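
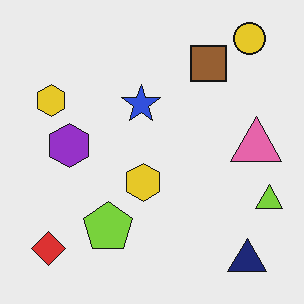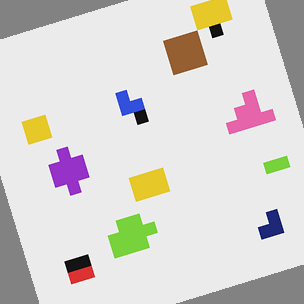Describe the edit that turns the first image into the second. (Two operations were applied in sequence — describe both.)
Coarsely pixelated, then rotated counter-clockwise by a clearly visible amount.

Shapes are reduced to large square blocks; fine edges and outlines are lost — a downscale-then-upscale (mosaic) effect. Every shape is tilted by the same angle and the image corners show triangular fill wedges — a whole-image rotation by a non-right angle.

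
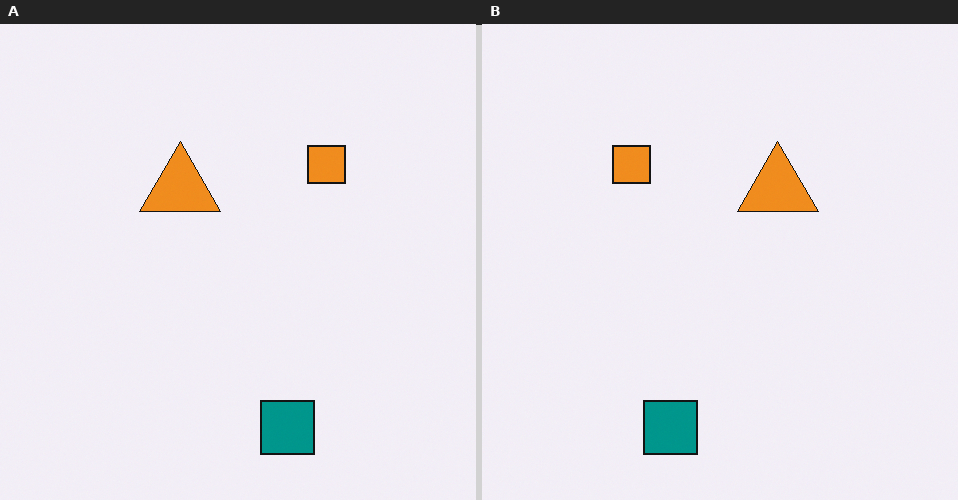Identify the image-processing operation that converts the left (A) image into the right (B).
It was flipped horizontally (left ↔ right).

The orange square is in the top-right of the left (A) image and the top-left of the right (B) — shapes on opposite sides of the vertical midline have swapped in a mirror flip.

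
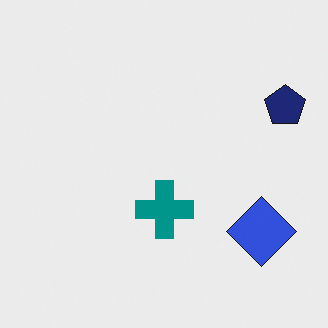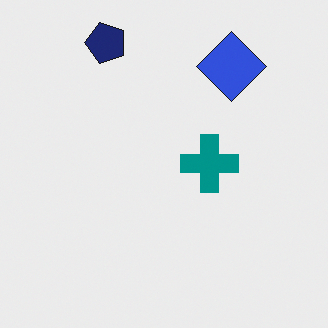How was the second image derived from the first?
It was rotated 90° counter-clockwise.

The navy pentagon sits in the top-right of the first image and the top-left of the second — consistent with a whole-image 90° counter-clockwise rotation.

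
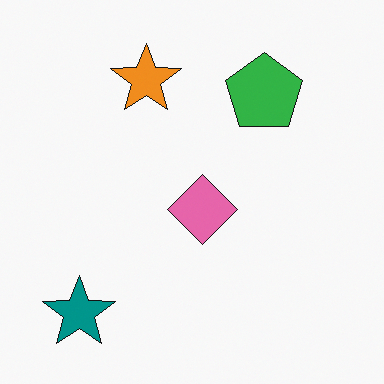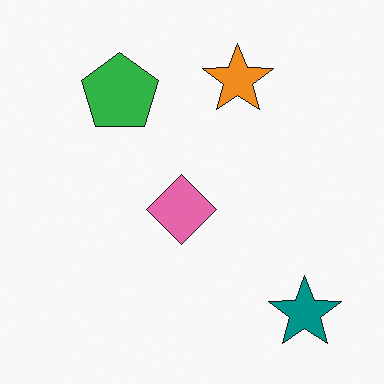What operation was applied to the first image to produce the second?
The second image is the first flipped horizontally (left ↔ right).

The teal star is in the bottom-left of the first image and the bottom-right of the second — shapes on opposite sides of the vertical midline have swapped in a mirror flip.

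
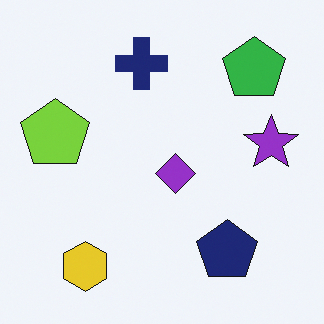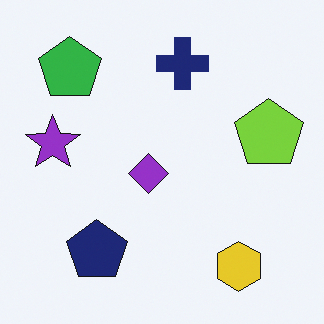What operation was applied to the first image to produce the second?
The second image is the first flipped horizontally (left ↔ right).

The purple star is in the right of the first image and the left of the second — shapes on opposite sides of the vertical midline have swapped in a mirror flip.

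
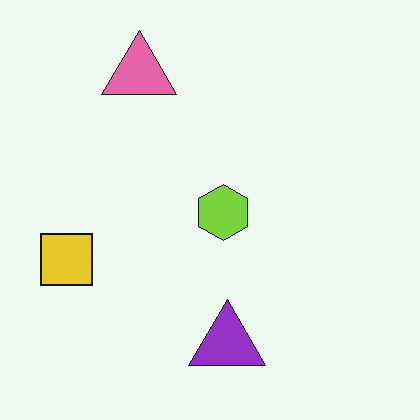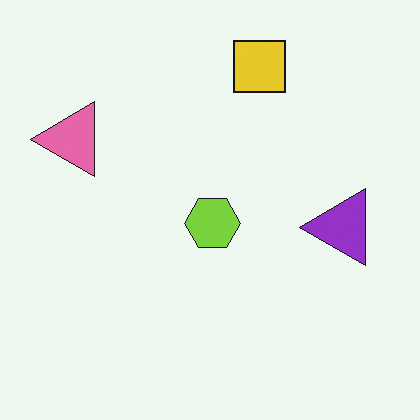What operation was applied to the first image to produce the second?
The second image is the first transposed (reflected across the top-left ↔ bottom-right diagonal).

Shapes have swapped their row and column positions — what was in the top-right is now in the bottom-left — a diagonal reflection.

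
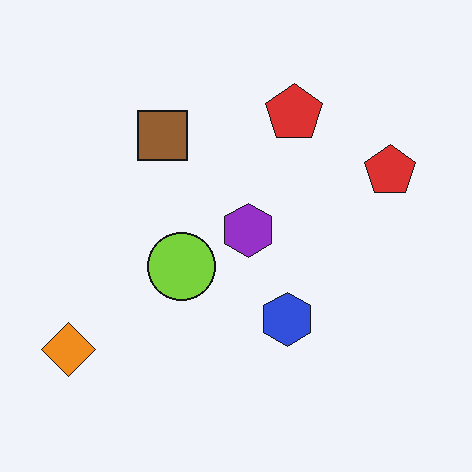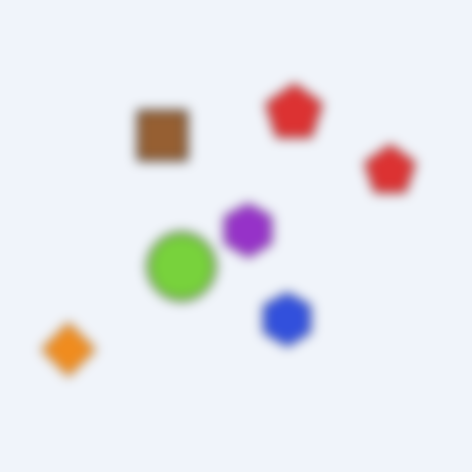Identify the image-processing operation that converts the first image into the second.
The second image is the first heavily blurred.

Shape edges and outlines are uniformly softened across the whole image.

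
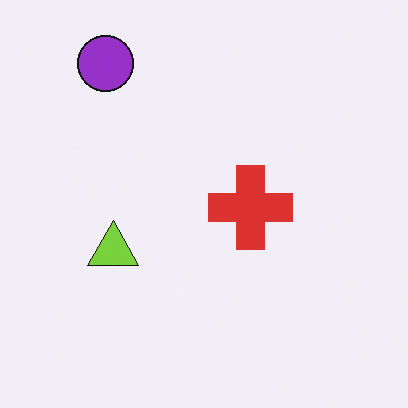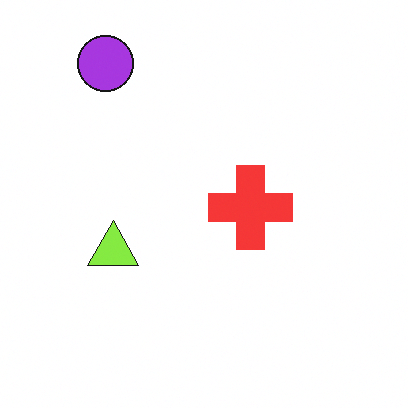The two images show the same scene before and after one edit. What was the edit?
It was brightened a little.

Every pixel — background and shapes alike — is uniformly brightened.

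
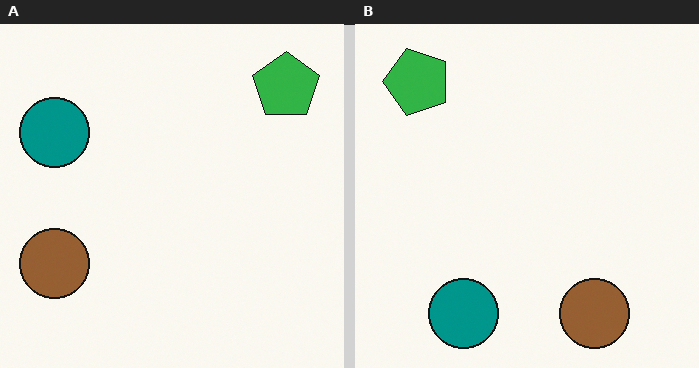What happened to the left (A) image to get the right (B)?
Rotated 90° counter-clockwise.

The green pentagon sits in the top-right of the left (A) image and the top-left of the right (B) — consistent with a whole-image 90° counter-clockwise rotation.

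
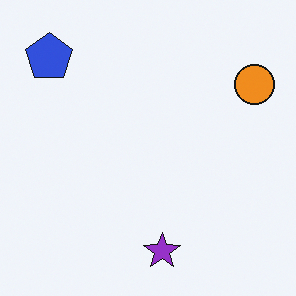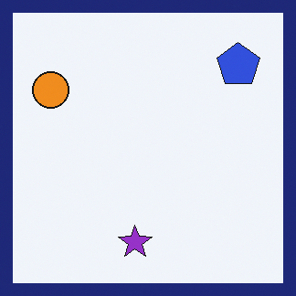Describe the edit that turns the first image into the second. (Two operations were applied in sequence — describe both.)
This is the original image flipped horizontally (left ↔ right), then framed with a navy border.

The orange circle is in the top-right of the first image and the top-left of the second — shapes on opposite sides of the vertical midline have swapped in a mirror flip. A solid navy frame runs around the edge of the second image, with the content slightly shrunk inside it.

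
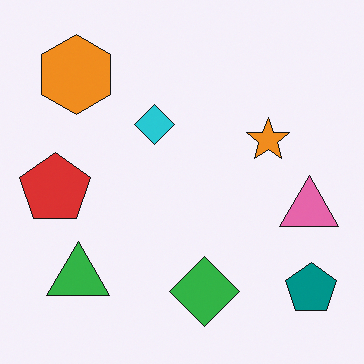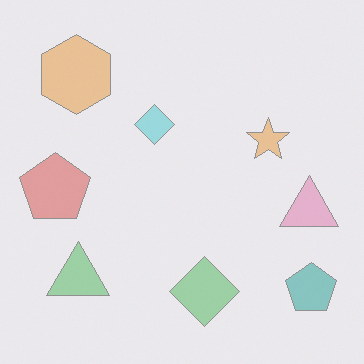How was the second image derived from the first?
The second image is the first given much lower contrast.

Tones are pushed toward mid-grey across the whole image — a global contrast change.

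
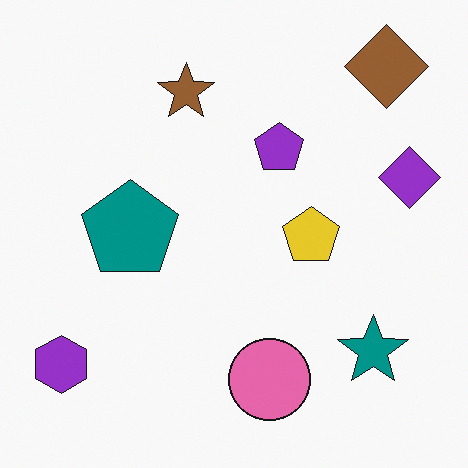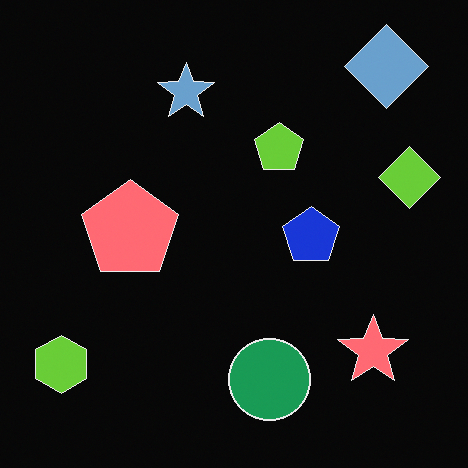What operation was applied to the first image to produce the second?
The image was color-inverted (negative).

The light background has become dark and every shape's color is its complement — a photographic negative.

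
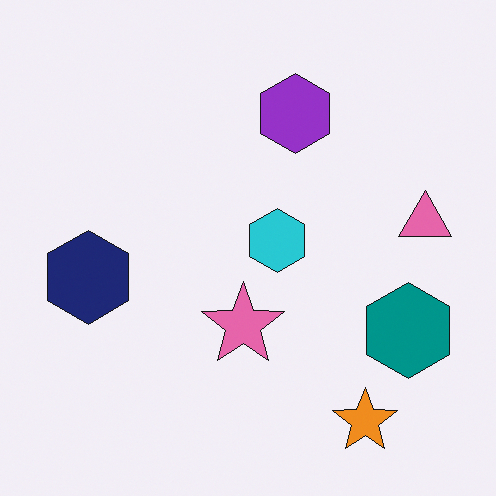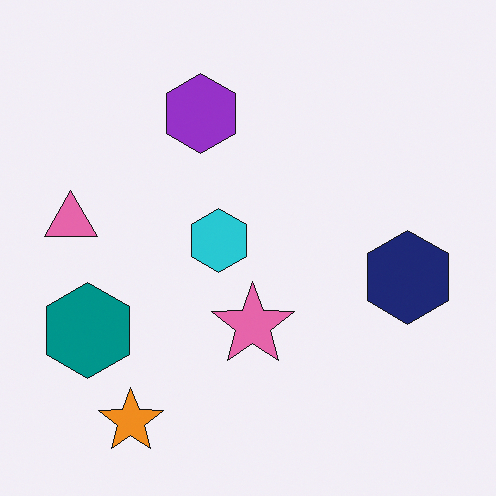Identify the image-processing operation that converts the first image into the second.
Flipped horizontally (left ↔ right).

The pink triangle is in the right of the first image and the left of the second — shapes on opposite sides of the vertical midline have swapped in a mirror flip.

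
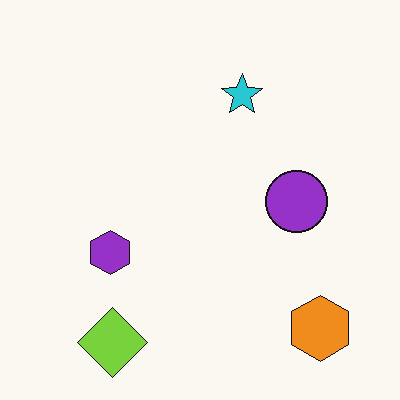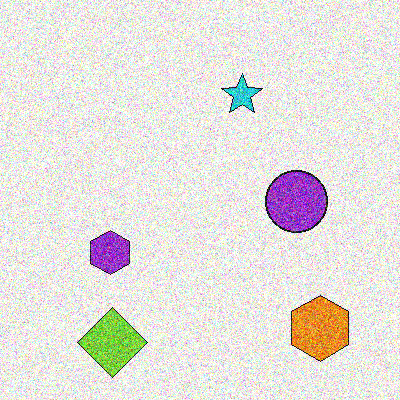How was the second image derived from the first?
The second image is the first degraded with strong gaussian noise.

Random speckle covers the whole image, including the flat background.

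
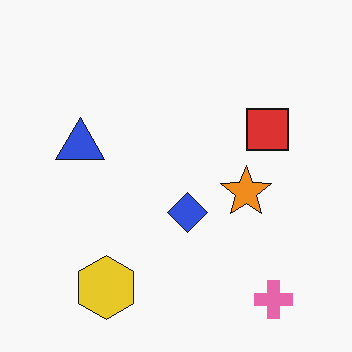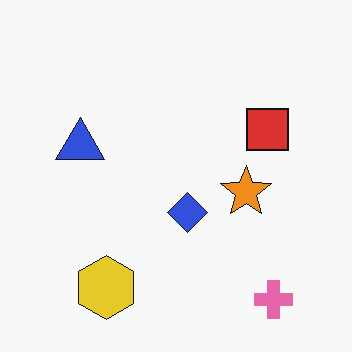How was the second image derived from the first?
The second image is the first JPEG-compressed with visible artifacts.

Blocky 8×8 compression artifacts appear around shape edges and the flat background shows ringing — characteristic JPEG degradation.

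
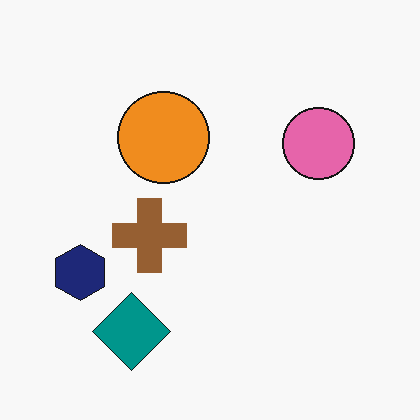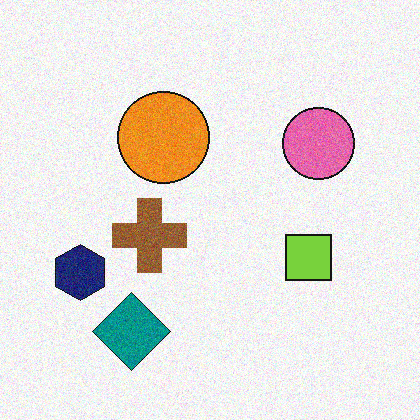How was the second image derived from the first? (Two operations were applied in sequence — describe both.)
The image was degraded with moderate additive noise, then overlaid with an additional lime square.

Random speckle covers the whole image, including the flat background. A lime square appears in the second image that is absent from the first.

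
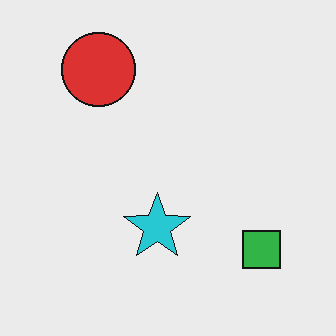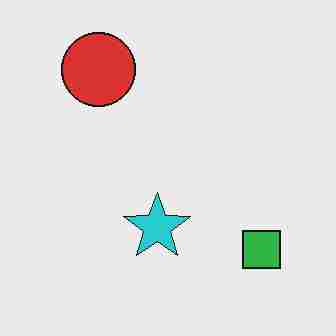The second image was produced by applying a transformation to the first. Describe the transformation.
The transformation is: heavily JPEG-compressed with obvious blocking artifacts.

Blocky 8×8 compression artifacts appear around shape edges and the flat background shows ringing — characteristic JPEG degradation.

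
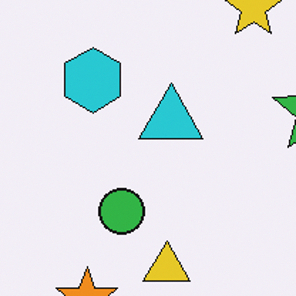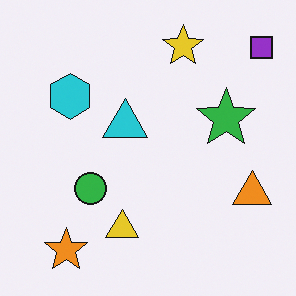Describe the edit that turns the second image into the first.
Cropped to a modestly smaller region and rescaled.

The visible shapes are larger and the field of view is narrower; shapes near the original edges may be partly or wholly outside the frame — a crop-and-rescale.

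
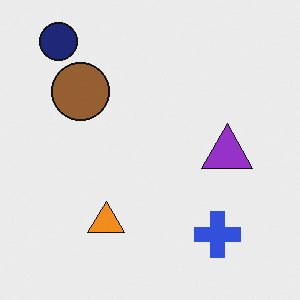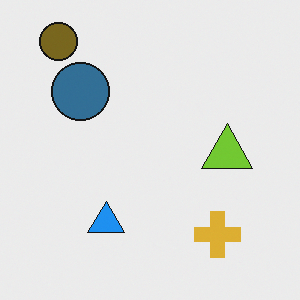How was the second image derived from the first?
The transformation is: hue-shifted by a large amount.

Every shape's color has rotated by the same amount around the hue wheel — a uniform hue shift.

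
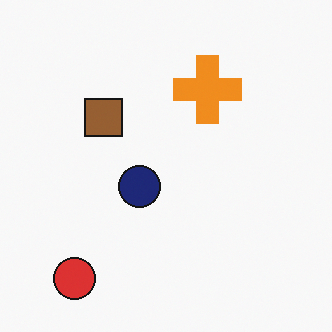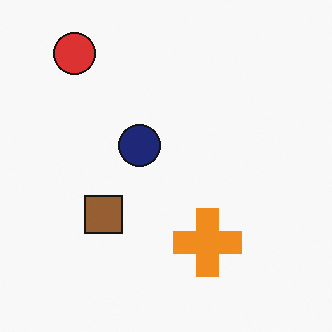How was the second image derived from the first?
It was flipped vertically (top ↔ bottom).

The red circle is in the bottom-left of the first image and the top-left of the second — shapes on opposite sides of the horizontal midline have swapped in a mirror flip.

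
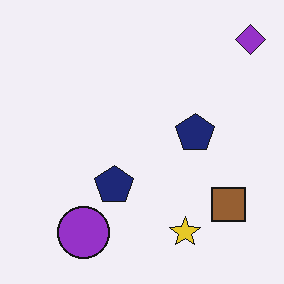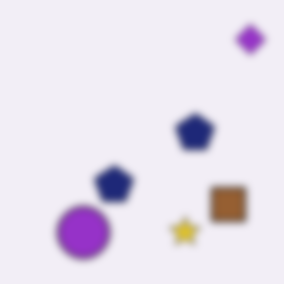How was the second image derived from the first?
It was moderately blurred.

Shape edges and outlines are uniformly softened across the whole image.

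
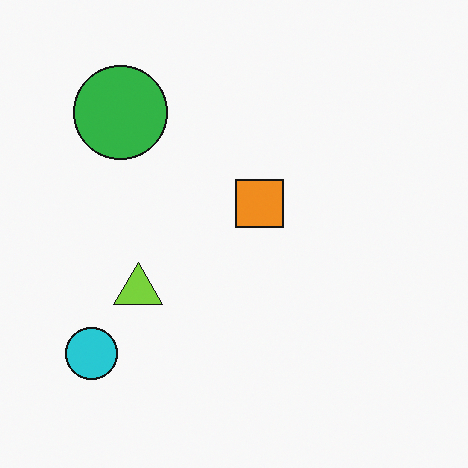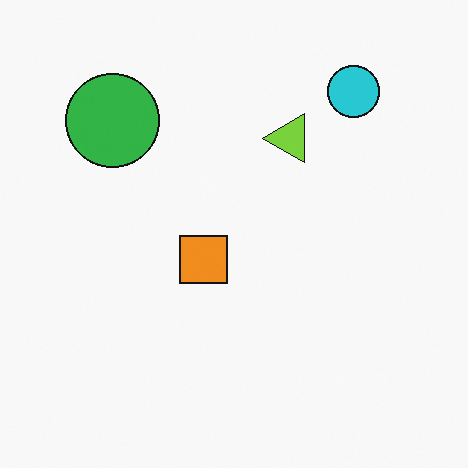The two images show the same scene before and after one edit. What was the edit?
The transformation is: transposed (reflected across the top-left ↔ bottom-right diagonal).

Shapes have swapped their row and column positions — what was in the top-right is now in the bottom-left — a diagonal reflection.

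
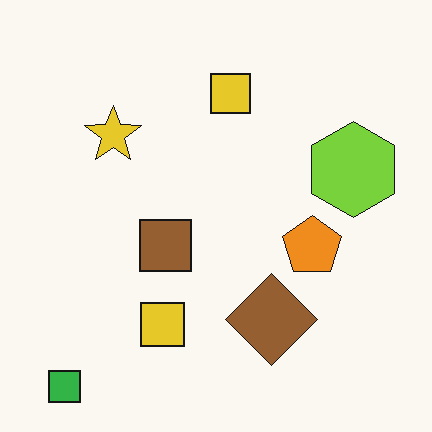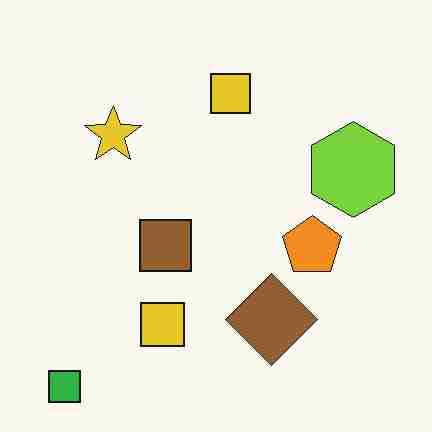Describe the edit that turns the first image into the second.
The second image is the first degraded with heavy JPEG compression.

Blocky 8×8 compression artifacts appear around shape edges and the flat background shows ringing — characteristic JPEG degradation.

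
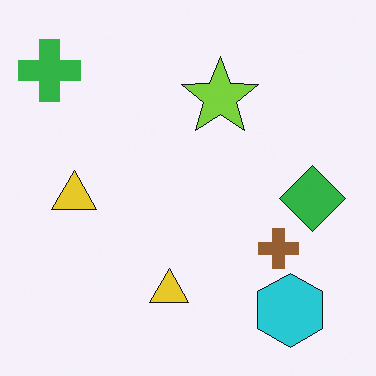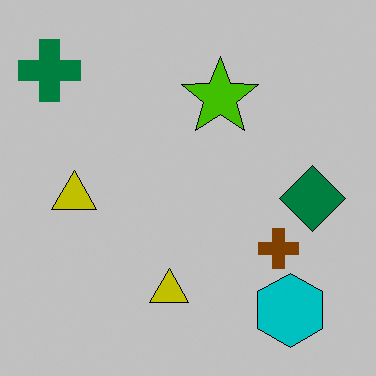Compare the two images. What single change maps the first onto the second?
It was aggressively posterized.

Each flat color has snapped to a coarser quantized level — most visibly, the near-white background has dropped to a flat grey.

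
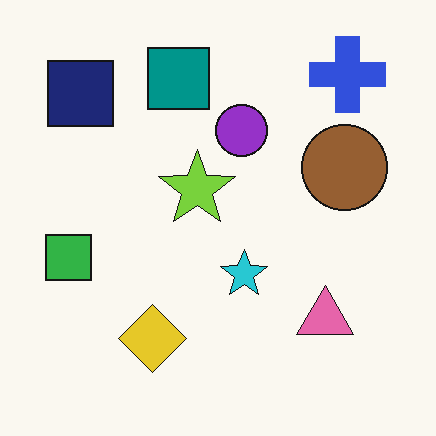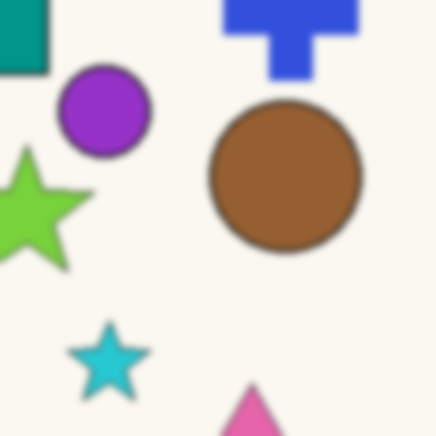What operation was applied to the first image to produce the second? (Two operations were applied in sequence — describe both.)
The second image is the first cropped to a noticeably smaller region and rescaled, then noticeably gaussian-blurred.

The visible shapes are larger and the field of view is narrower; shapes near the original edges may be partly or wholly outside the frame — a crop-and-rescale. Shape edges and outlines are uniformly softened across the whole image.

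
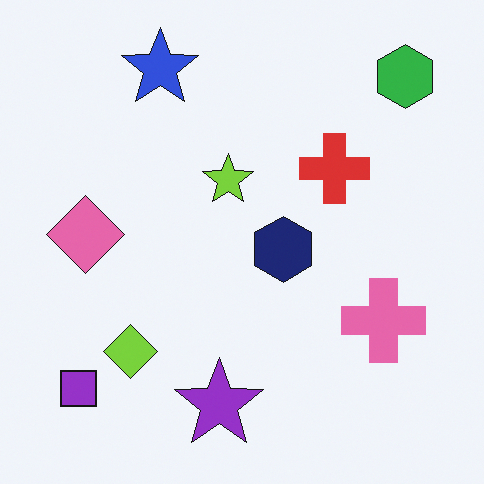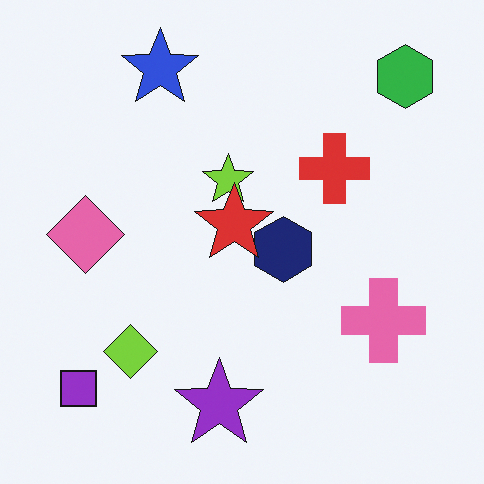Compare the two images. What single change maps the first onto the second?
Overlaid with an additional red star.

A red star appears in the second image that is absent from the first.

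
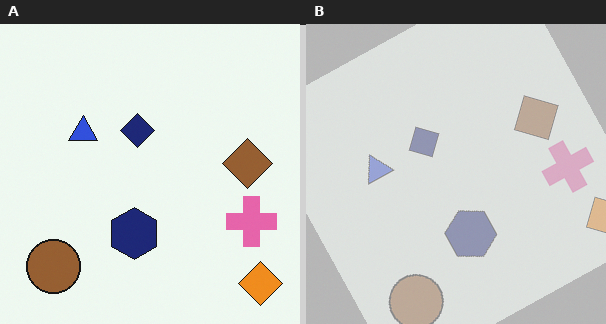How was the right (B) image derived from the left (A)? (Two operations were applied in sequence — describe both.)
The image was rotated counter-clockwise by a clearly visible amount, then washed out (contrast reduced).

Every shape is tilted by the same angle and the image corners show triangular fill wedges — a whole-image rotation by a non-right angle. Tones are pushed toward mid-grey across the whole image — a global contrast change.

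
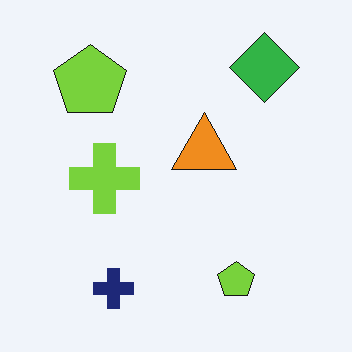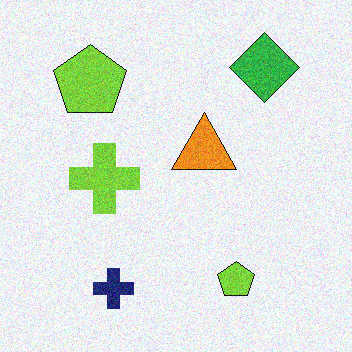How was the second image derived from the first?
Degraded with visible gaussian noise.

Random speckle covers the whole image, including the flat background.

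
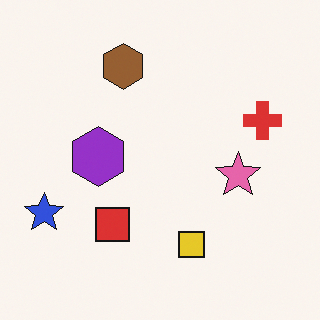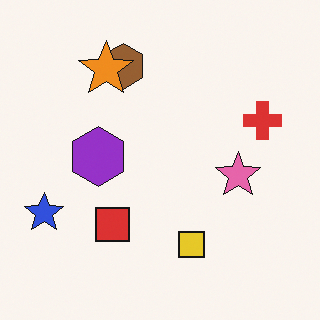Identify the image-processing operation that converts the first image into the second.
This is the original image overlaid with an additional orange star.

An orange star appears in the second image that is absent from the first.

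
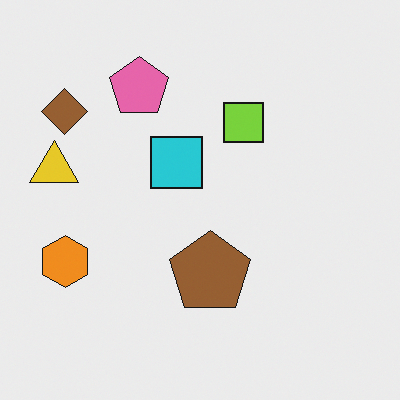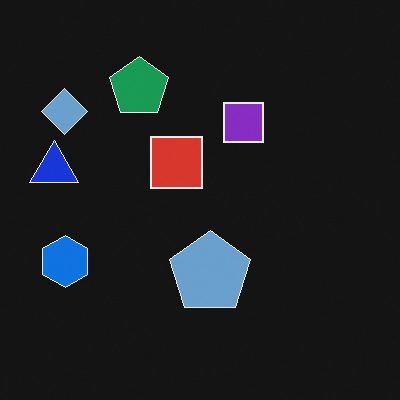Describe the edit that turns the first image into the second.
Color-inverted (negative).

The light background has become dark and every shape's color is its complement — a photographic negative.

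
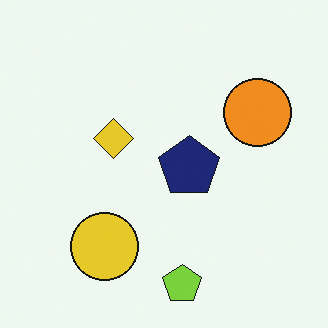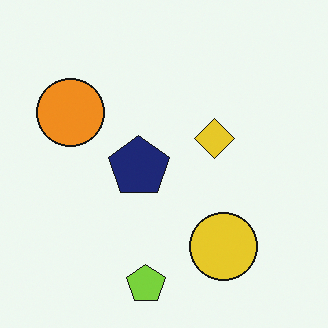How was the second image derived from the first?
The image was flipped horizontally (left ↔ right).

The orange circle is in the right of the first image and the left of the second — shapes on opposite sides of the vertical midline have swapped in a mirror flip.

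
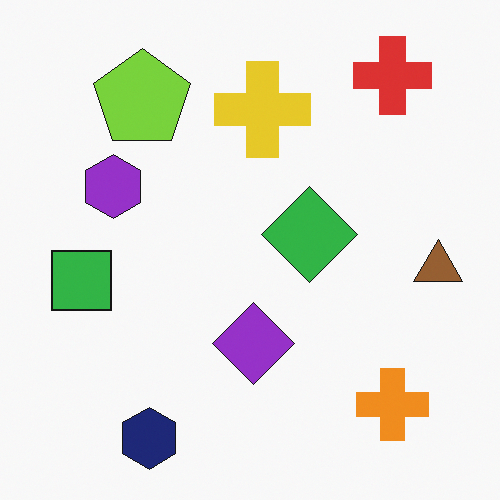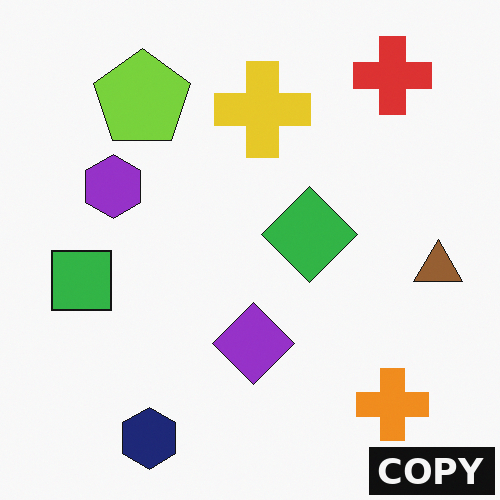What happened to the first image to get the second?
The image was watermarked with the text "COPY" in the lower-right corner.

A dark label reading "COPY" appears in the lower-right corner.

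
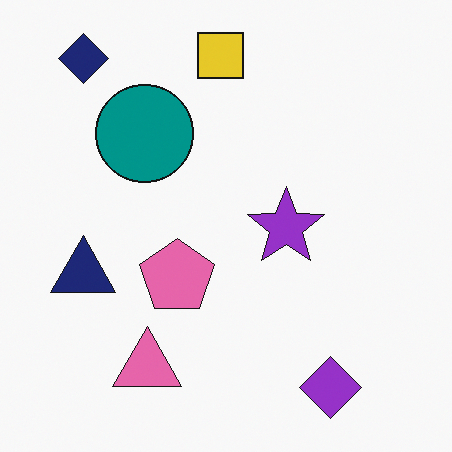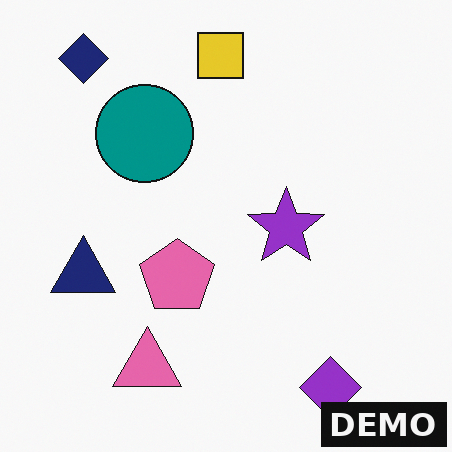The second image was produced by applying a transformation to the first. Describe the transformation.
This is the original image watermarked with the text "DEMO" in the lower-right corner.

A dark label reading "DEMO" appears in the lower-right corner.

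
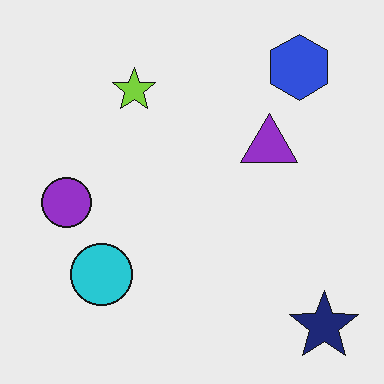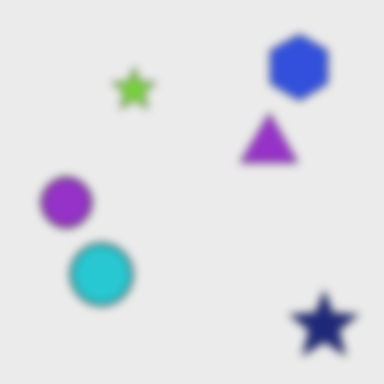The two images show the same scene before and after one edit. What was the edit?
This is the original image moderately blurred.

Shape edges and outlines are uniformly softened across the whole image.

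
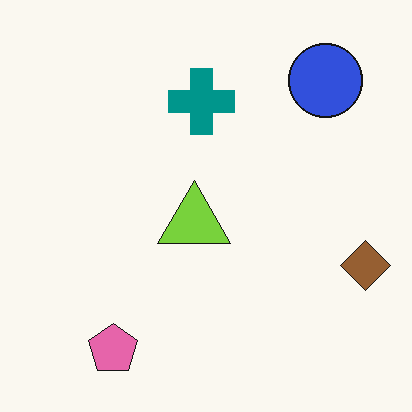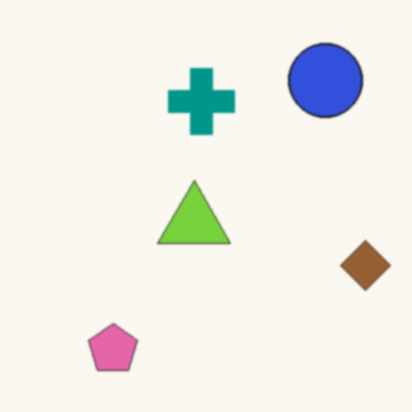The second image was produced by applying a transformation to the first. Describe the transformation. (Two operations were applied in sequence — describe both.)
Slightly softened, then given moderate JPEG compression.

Shape edges and outlines are uniformly softened across the whole image. Blocky 8×8 compression artifacts appear around shape edges and the flat background shows ringing — characteristic JPEG degradation.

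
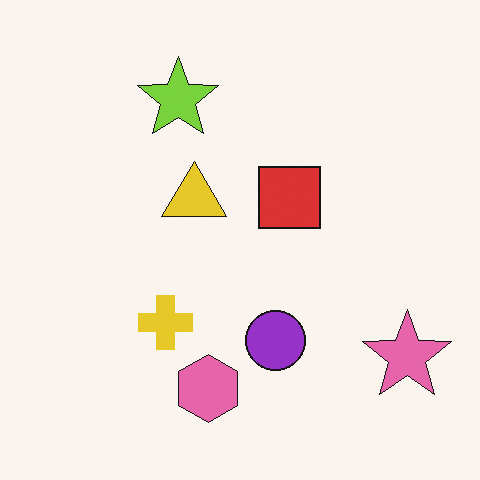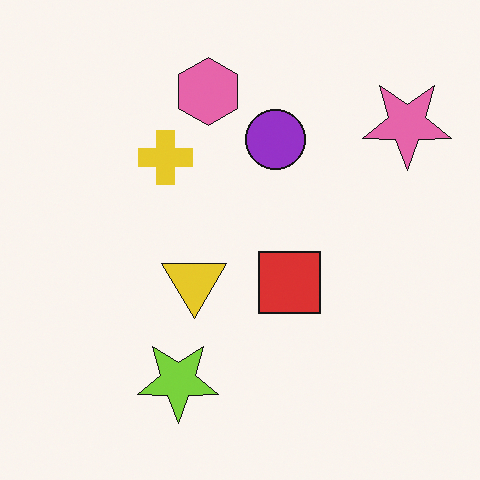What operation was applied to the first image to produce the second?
It was flipped vertically (top ↔ bottom).

The pink hexagon is in the bottom of the first image and the top of the second — shapes on opposite sides of the horizontal midline have swapped in a mirror flip.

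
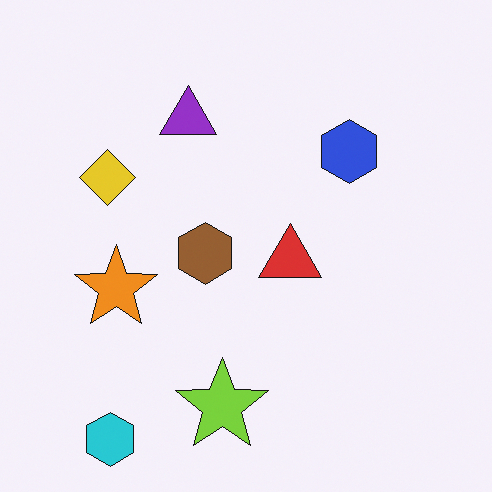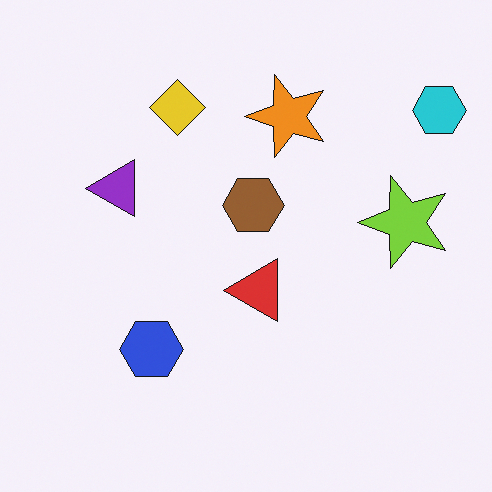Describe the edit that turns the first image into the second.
The transformation is: transposed (reflected across the top-left ↔ bottom-right diagonal).

Shapes have swapped their row and column positions — what was in the top-right is now in the bottom-left — a diagonal reflection.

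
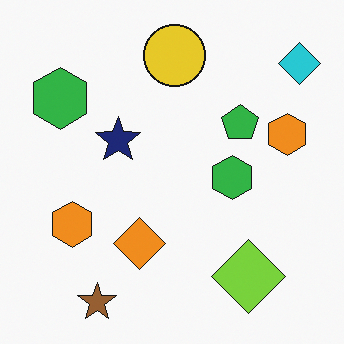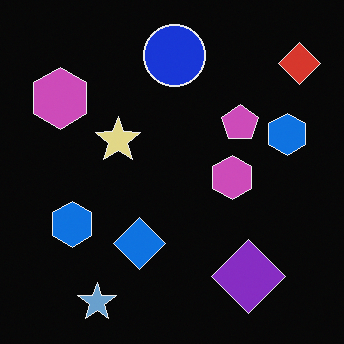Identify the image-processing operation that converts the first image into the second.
The image was color-inverted (negative).

The light background has become dark and every shape's color is its complement — a photographic negative.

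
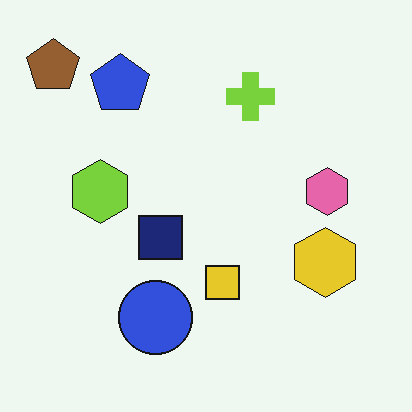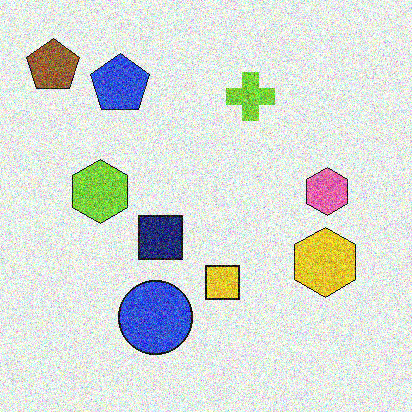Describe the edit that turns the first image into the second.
This is the original image degraded with a thick layer of grain.

Random speckle covers the whole image, including the flat background.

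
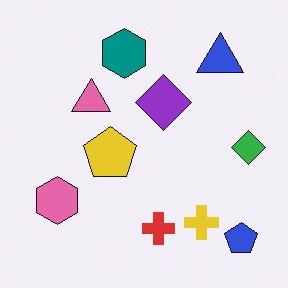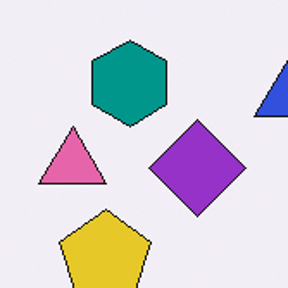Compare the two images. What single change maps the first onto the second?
Cropped to a noticeably smaller region and rescaled.

The visible shapes are larger and the field of view is narrower; shapes near the original edges may be partly or wholly outside the frame — a crop-and-rescale.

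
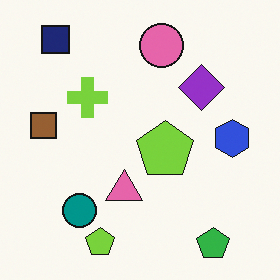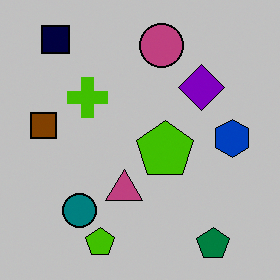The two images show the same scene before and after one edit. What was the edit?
It was aggressively posterized.

Each flat color has snapped to a coarser quantized level — most visibly, the near-white background has dropped to a flat grey.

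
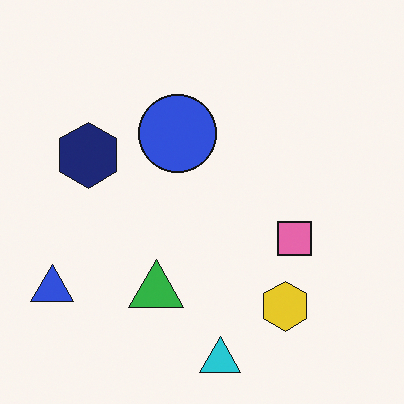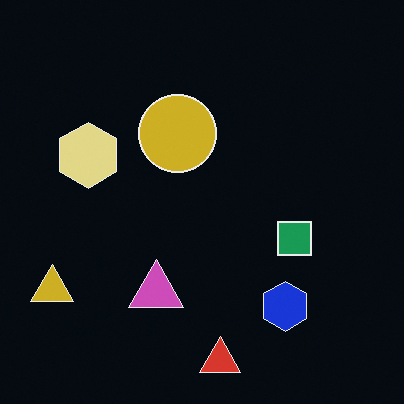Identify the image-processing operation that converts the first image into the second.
Color-inverted (negative).

The light background has become dark and every shape's color is its complement — a photographic negative.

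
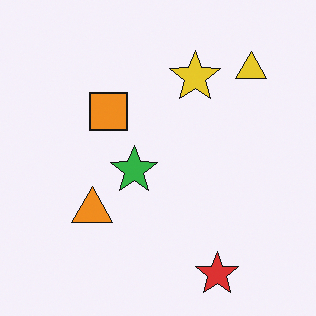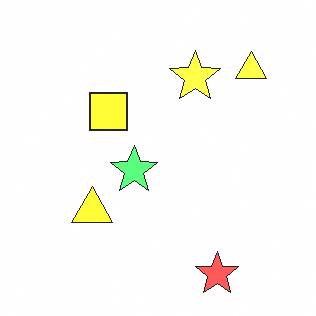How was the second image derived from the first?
The transformation is: brightened a lot.

Every pixel — background and shapes alike — is uniformly brightened.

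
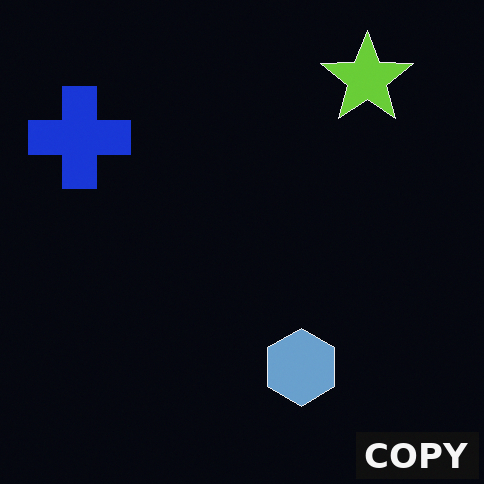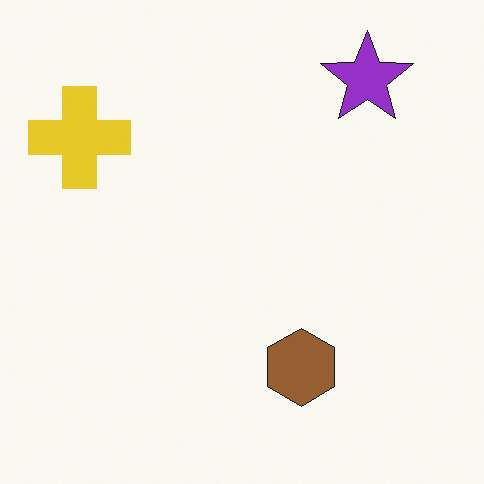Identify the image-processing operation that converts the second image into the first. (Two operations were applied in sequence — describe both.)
The image was color-inverted (negative), then watermarked with the text "COPY" in the lower-right corner.

The light background has become dark and every shape's color is its complement — a photographic negative. A dark label reading "COPY" appears in the lower-right corner.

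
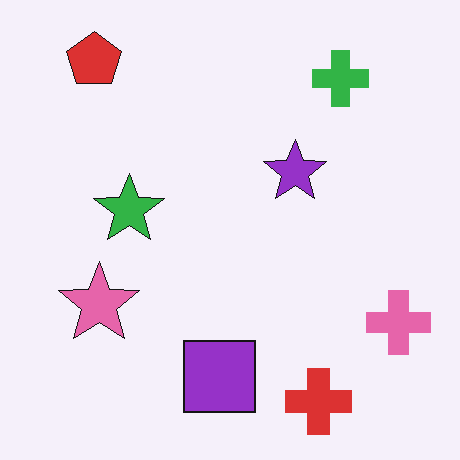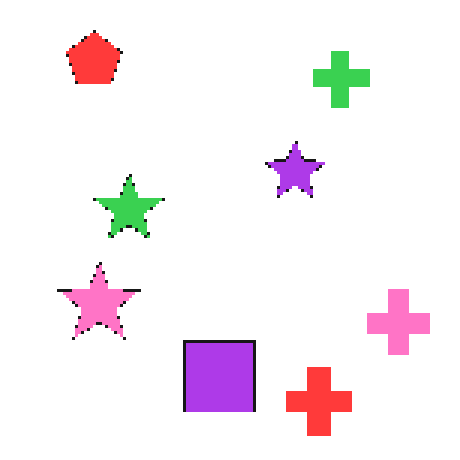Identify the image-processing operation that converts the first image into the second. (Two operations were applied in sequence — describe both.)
The transformation is: slightly brightened, then lightly pixelated (a mild mosaic effect).

Every pixel — background and shapes alike — is uniformly brightened. Shapes are reduced to large square blocks; fine edges and outlines are lost — a downscale-then-upscale (mosaic) effect.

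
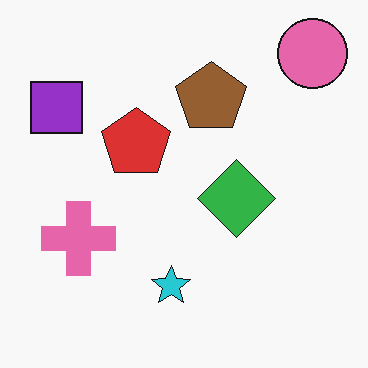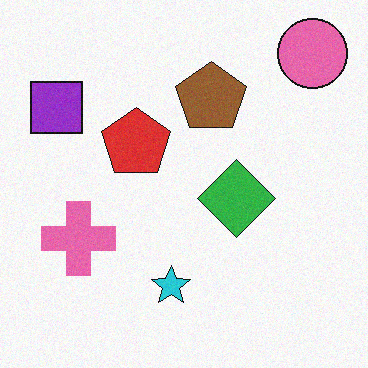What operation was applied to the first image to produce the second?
The second image is the first degraded with a light layer of grain.

Random speckle covers the whole image, including the flat background.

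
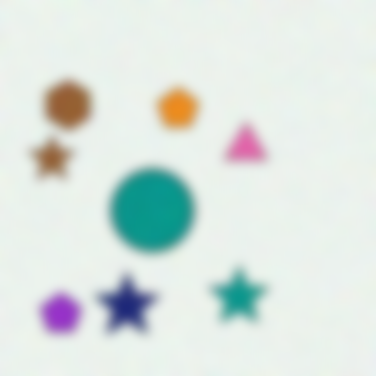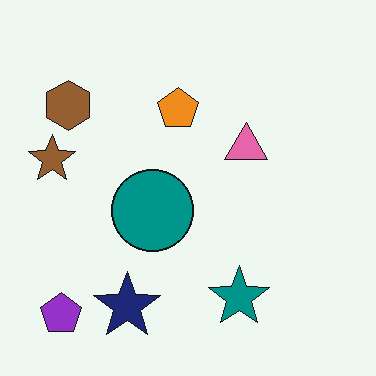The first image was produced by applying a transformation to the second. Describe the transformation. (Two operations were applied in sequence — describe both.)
Degraded with visible gaussian noise, then strongly gaussian-blurred.

Random speckle covers the whole image, including the flat background. Shape edges and outlines are uniformly softened across the whole image.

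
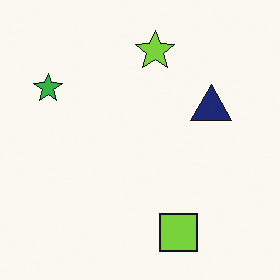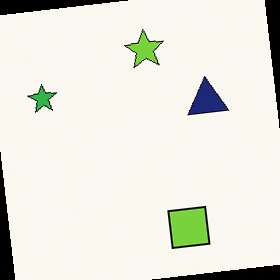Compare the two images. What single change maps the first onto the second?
This is the original image rotated counter-clockwise by a slight angle.

Every shape is tilted by the same angle and the image corners show triangular fill wedges — a whole-image rotation by a non-right angle.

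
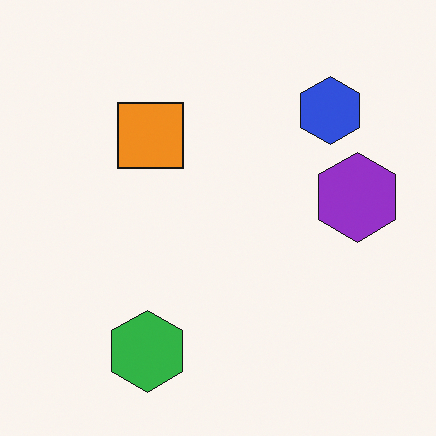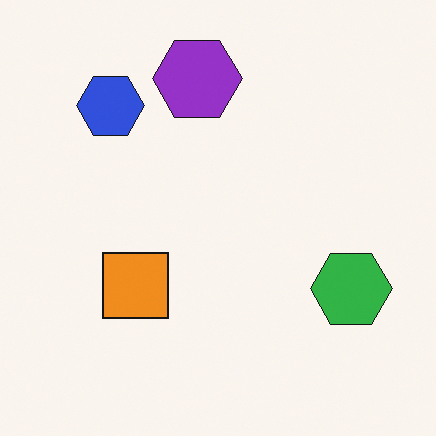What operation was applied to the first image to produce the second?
The second image is the first rotated 90° counter-clockwise.

The blue hexagon sits in the top-right of the first image and the top-left of the second — consistent with a whole-image 90° counter-clockwise rotation.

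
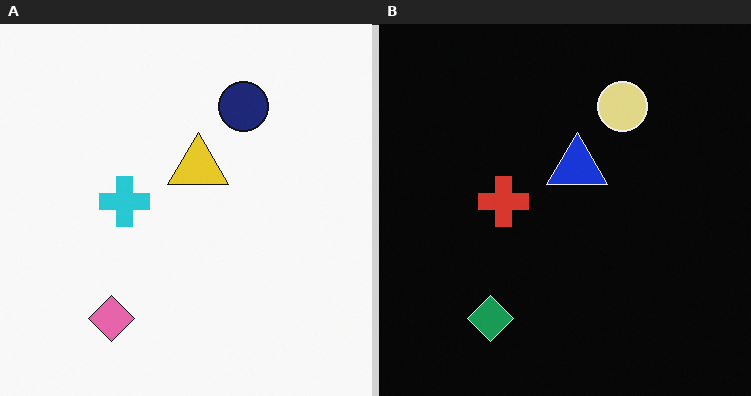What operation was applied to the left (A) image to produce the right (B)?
The image was color-inverted (negative).

The light background has become dark and every shape's color is its complement — a photographic negative.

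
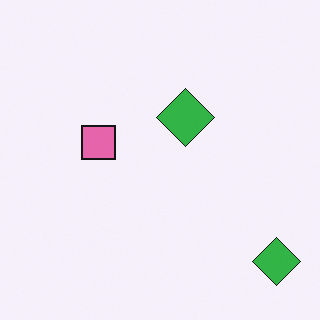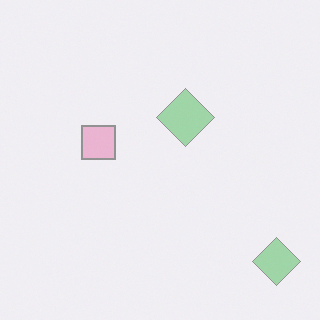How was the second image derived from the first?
This is the original image washed out (contrast reduced).

Tones are pushed toward mid-grey across the whole image — a global contrast change.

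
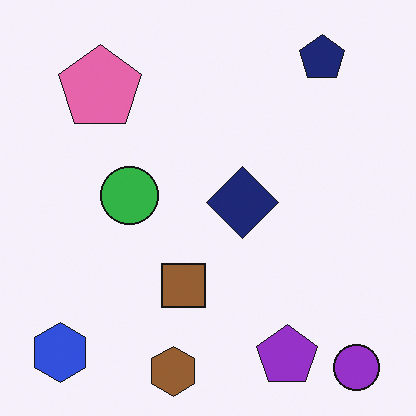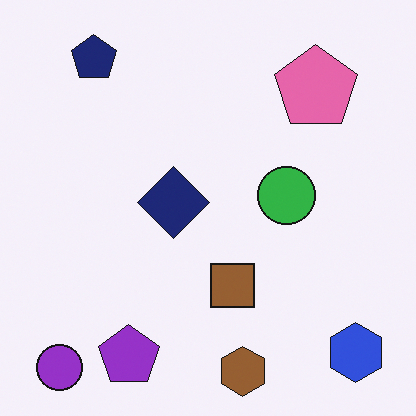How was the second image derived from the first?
It was flipped horizontally (left ↔ right).

The blue hexagon is in the bottom-left of the first image and the bottom-right of the second — shapes on opposite sides of the vertical midline have swapped in a mirror flip.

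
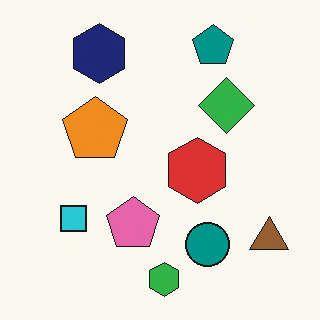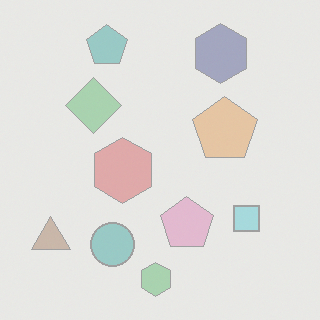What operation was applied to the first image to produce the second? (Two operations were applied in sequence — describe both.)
The image was given much lower contrast, then flipped horizontally (left ↔ right).

Tones are pushed toward mid-grey across the whole image — a global contrast change. The brown triangle is in the bottom-right of the first image and the bottom-left of the second — shapes on opposite sides of the vertical midline have swapped in a mirror flip.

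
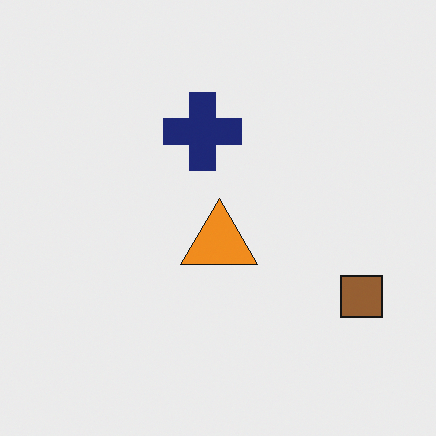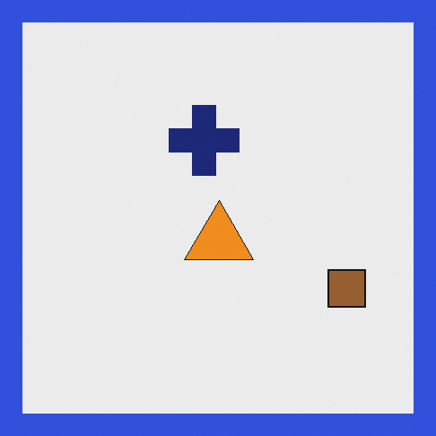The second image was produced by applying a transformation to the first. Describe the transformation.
The transformation is: framed with a blue border.

A solid blue frame runs around the edge of the second image, with the content slightly shrunk inside it.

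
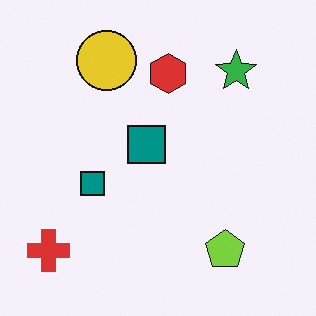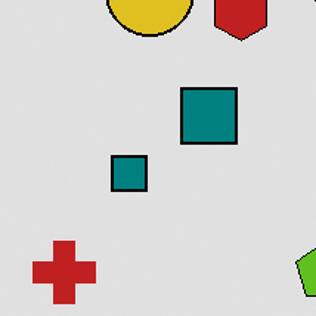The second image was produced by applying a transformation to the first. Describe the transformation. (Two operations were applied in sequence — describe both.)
The transformation is: moderately posterized, then cropped slightly and scaled back up.

Each flat color has snapped to a coarser quantized level — most visibly, the near-white background has dropped to a flat grey. The visible shapes are larger and the field of view is narrower; shapes near the original edges may be partly or wholly outside the frame — a crop-and-rescale.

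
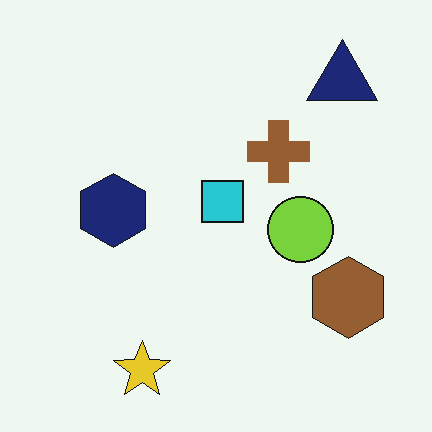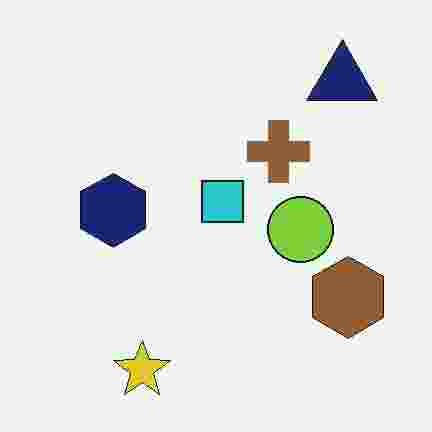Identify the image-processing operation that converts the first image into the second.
The second image is the first degraded with heavy JPEG compression.

Blocky 8×8 compression artifacts appear around shape edges and the flat background shows ringing — characteristic JPEG degradation.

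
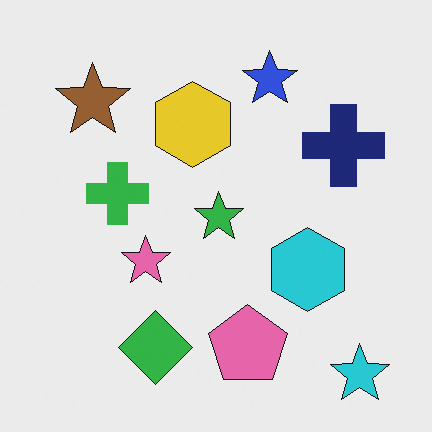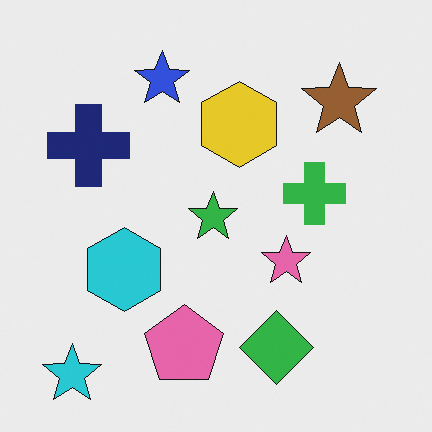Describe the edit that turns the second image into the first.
This is the original image flipped horizontally (left ↔ right).

The cyan star is in the bottom-left of the second image and the bottom-right of the first — shapes on opposite sides of the vertical midline have swapped in a mirror flip.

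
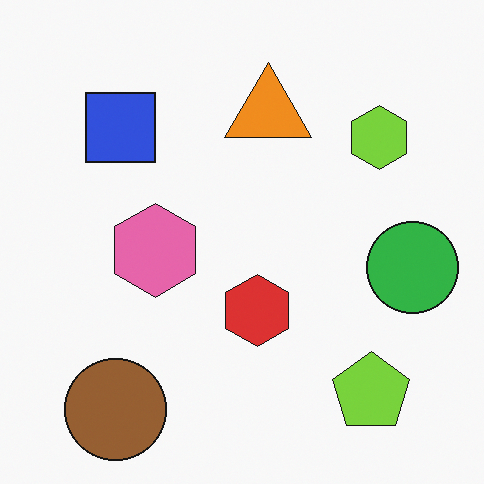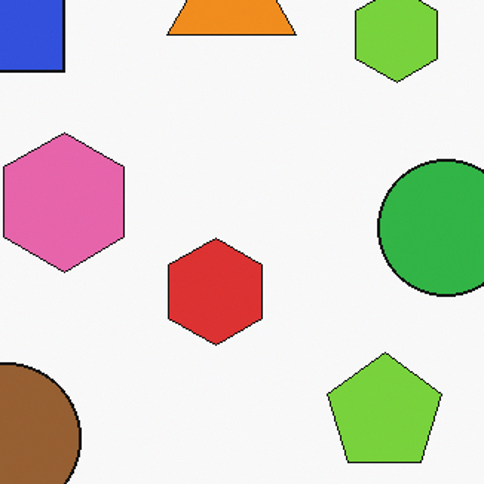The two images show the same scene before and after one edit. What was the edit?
The second image is the first cropped slightly and scaled back up.

The visible shapes are larger and the field of view is narrower; shapes near the original edges may be partly or wholly outside the frame — a crop-and-rescale.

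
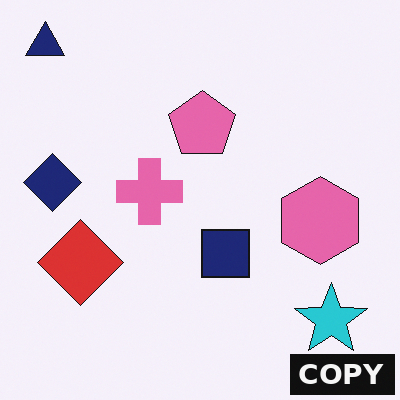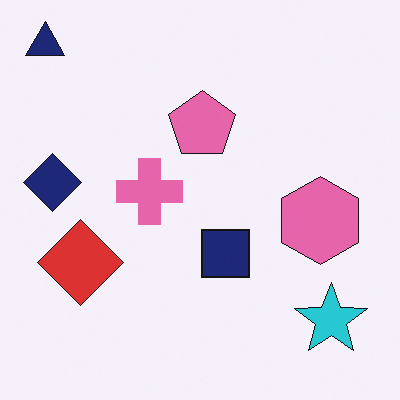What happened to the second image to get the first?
It was watermarked with the text "COPY" in the lower-right corner.

A dark label reading "COPY" appears in the lower-right corner.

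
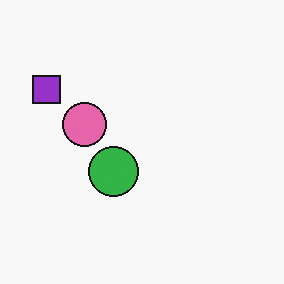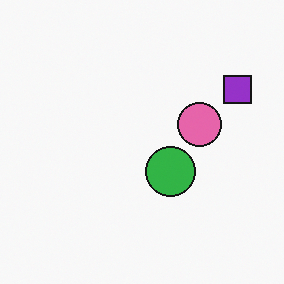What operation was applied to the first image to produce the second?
The transformation is: flipped horizontally (left ↔ right).

The purple square is in the top-left of the first image and the top-right of the second — shapes on opposite sides of the vertical midline have swapped in a mirror flip.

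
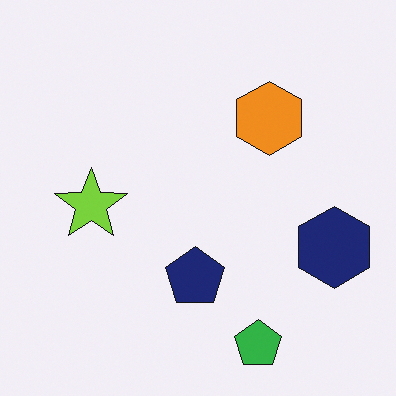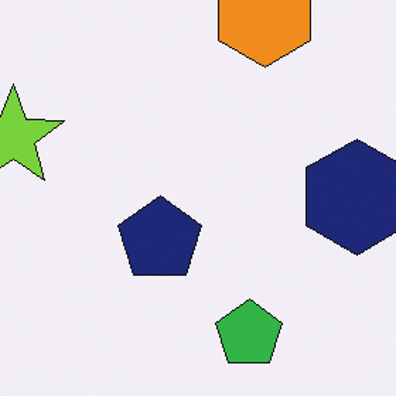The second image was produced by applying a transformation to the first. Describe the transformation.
The image was cropped slightly and scaled back up.

The visible shapes are larger and the field of view is narrower; shapes near the original edges may be partly or wholly outside the frame — a crop-and-rescale.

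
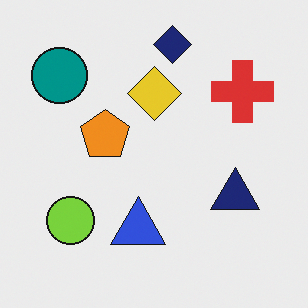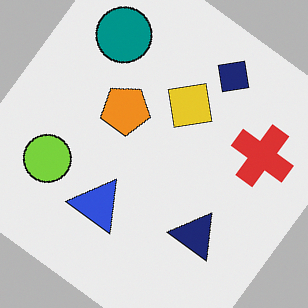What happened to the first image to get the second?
It was rotated clockwise by a large amount — several tens of degrees.

Every shape is tilted by the same angle and the image corners show triangular fill wedges — a whole-image rotation by a non-right angle.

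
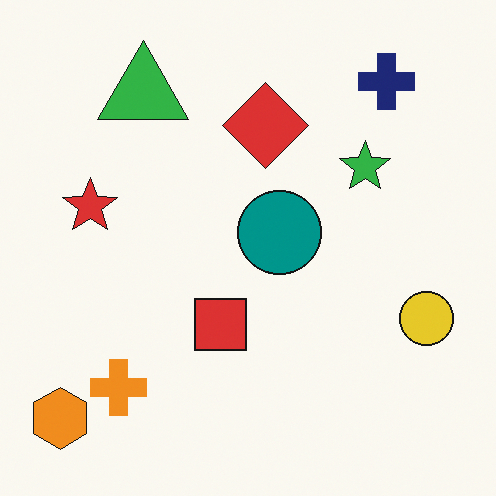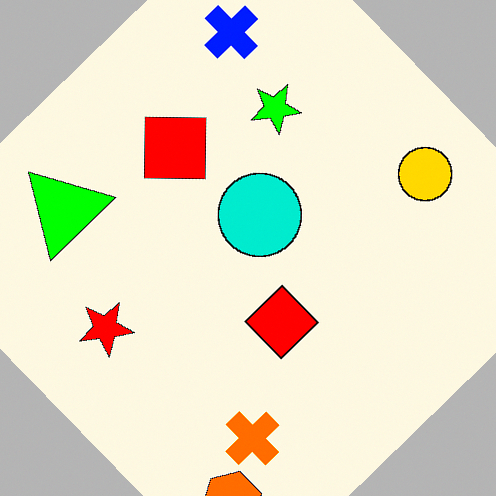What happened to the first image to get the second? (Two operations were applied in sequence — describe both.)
It was rotated counter-clockwise by a large amount — several tens of degrees, then made much more vivid (saturation change).

Every shape is tilted by the same angle and the image corners show triangular fill wedges — a whole-image rotation by a non-right angle. All colors are more vivid — a global saturation change.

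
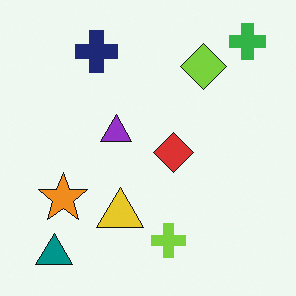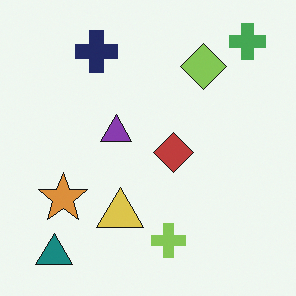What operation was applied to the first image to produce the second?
This is the original image slightly desaturated.

All colors are more muted and greyish — a global saturation change.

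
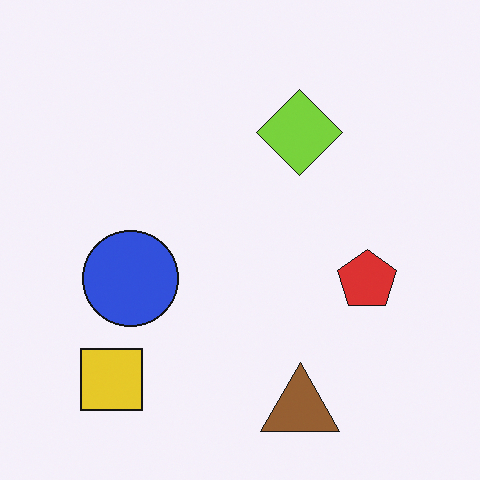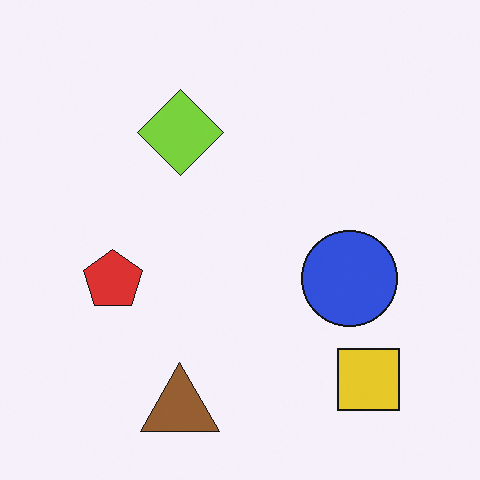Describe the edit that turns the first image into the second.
The transformation is: flipped horizontally (left ↔ right).

The yellow square is in the bottom-left of the first image and the bottom-right of the second — shapes on opposite sides of the vertical midline have swapped in a mirror flip.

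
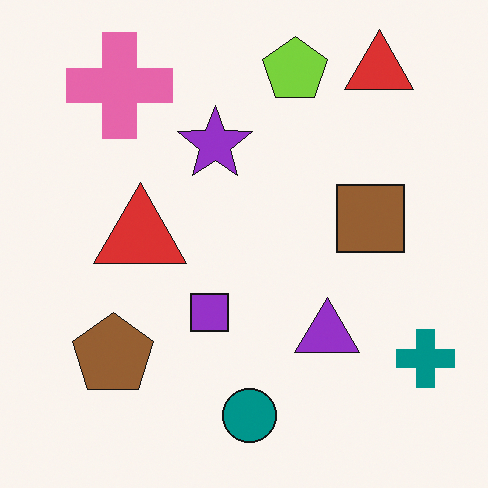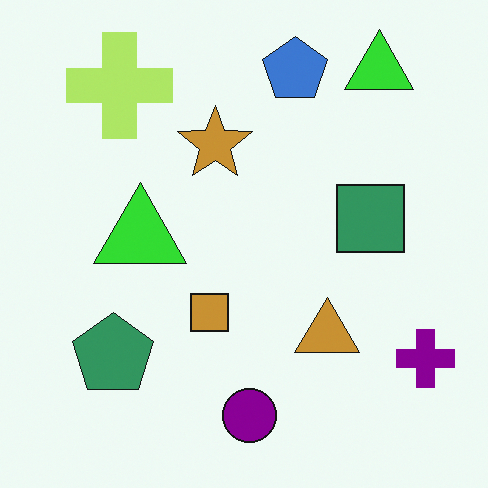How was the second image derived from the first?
Hue-shifted through roughly a third of the color wheel.

Every shape's color has rotated by the same amount around the hue wheel — a uniform hue shift.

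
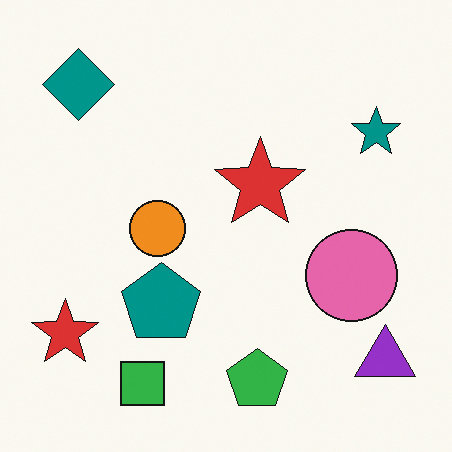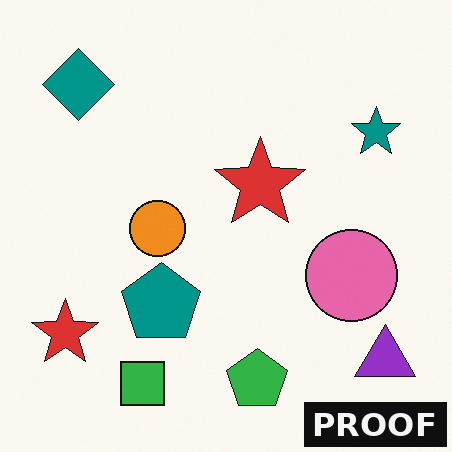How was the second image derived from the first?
The second image is the first watermarked with the text "PROOF" in the lower-right corner.

A dark label reading "PROOF" appears in the lower-right corner.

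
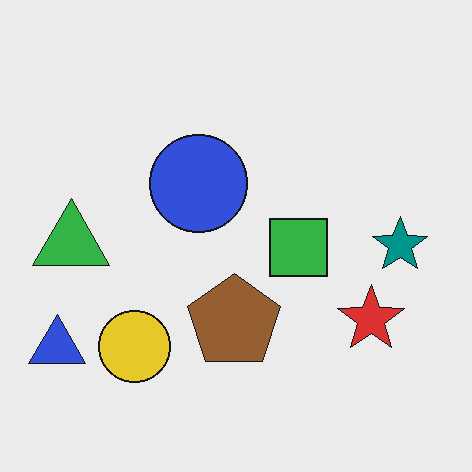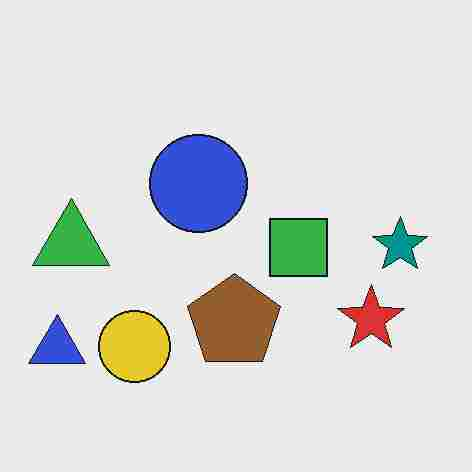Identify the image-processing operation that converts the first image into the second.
The image was degraded with heavy JPEG compression.

Blocky 8×8 compression artifacts appear around shape edges and the flat background shows ringing — characteristic JPEG degradation.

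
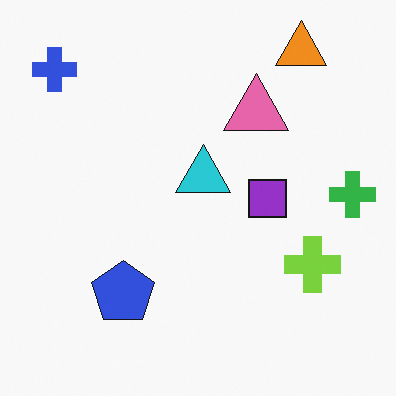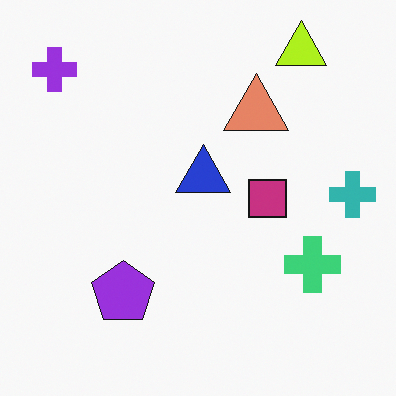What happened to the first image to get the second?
The image was hue-shifted by a small amount.

Every shape's color has rotated by the same amount around the hue wheel — a uniform hue shift.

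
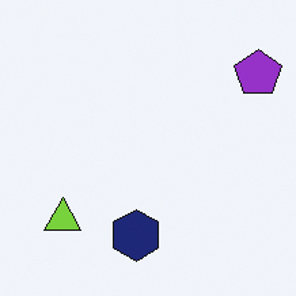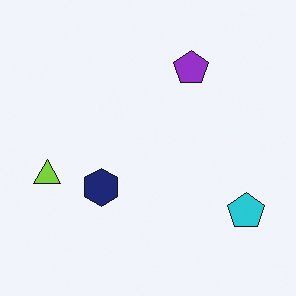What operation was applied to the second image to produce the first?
The transformation is: cropped slightly and scaled back up.

The visible shapes are larger and the field of view is narrower; shapes near the original edges may be partly or wholly outside the frame — a crop-and-rescale.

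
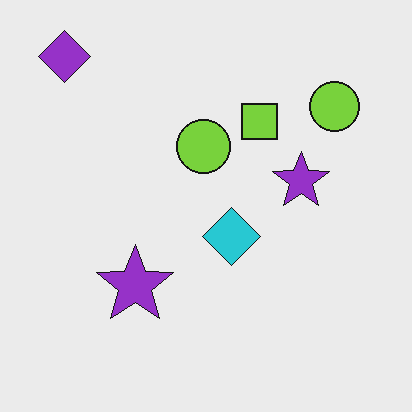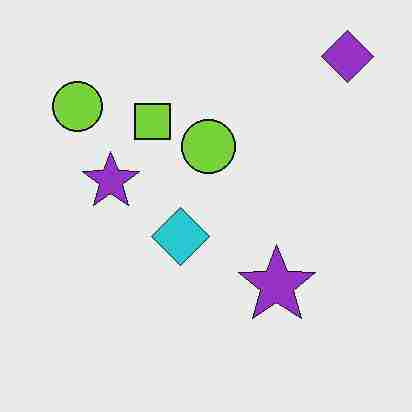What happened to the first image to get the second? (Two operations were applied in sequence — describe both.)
Flipped horizontally (left ↔ right), then degraded with heavy JPEG compression.

The purple diamond is in the top-left of the first image and the top-right of the second — shapes on opposite sides of the vertical midline have swapped in a mirror flip. Blocky 8×8 compression artifacts appear around shape edges and the flat background shows ringing — characteristic JPEG degradation.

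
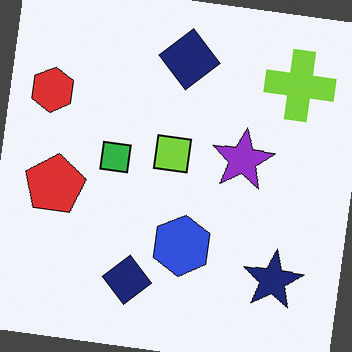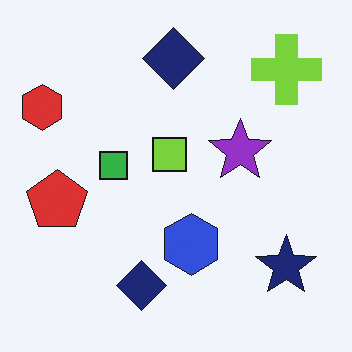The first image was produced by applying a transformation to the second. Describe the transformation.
The first image is the second rotated clockwise by a slight angle.

Every shape is tilted by the same angle and the image corners show triangular fill wedges — a whole-image rotation by a non-right angle.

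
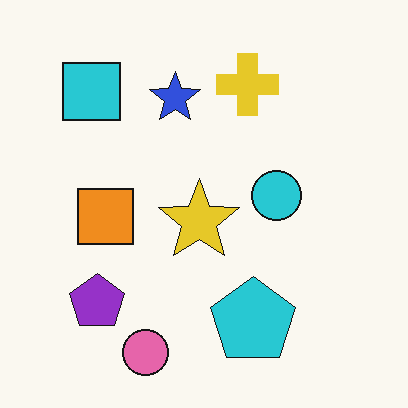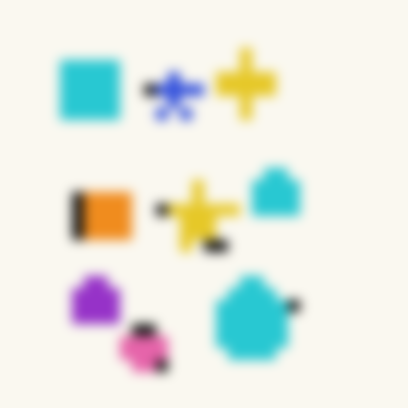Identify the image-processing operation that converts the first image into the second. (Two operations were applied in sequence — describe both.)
The image was coarsely pixelated, then heavily blurred.

Shapes are reduced to large square blocks; fine edges and outlines are lost — a downscale-then-upscale (mosaic) effect. Shape edges and outlines are uniformly softened across the whole image.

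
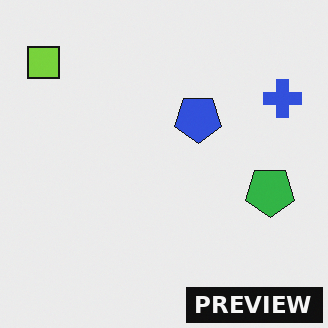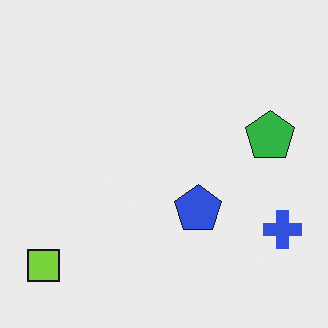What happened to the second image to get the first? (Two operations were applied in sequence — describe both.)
Flipped vertically (top ↔ bottom), then watermarked with the text "PREVIEW" in the lower-right corner.

The lime square is in the bottom-left of the second image and the top-left of the first — shapes on opposite sides of the horizontal midline have swapped in a mirror flip. A dark label reading "PREVIEW" appears in the lower-right corner.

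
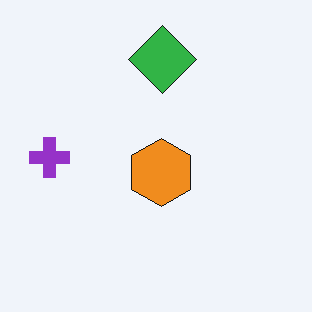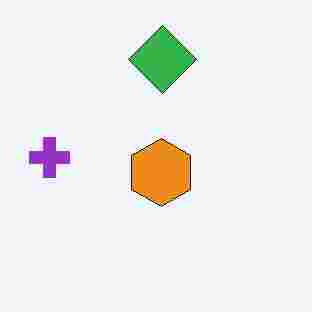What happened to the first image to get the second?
It was degraded with heavy JPEG compression.

Blocky 8×8 compression artifacts appear around shape edges and the flat background shows ringing — characteristic JPEG degradation.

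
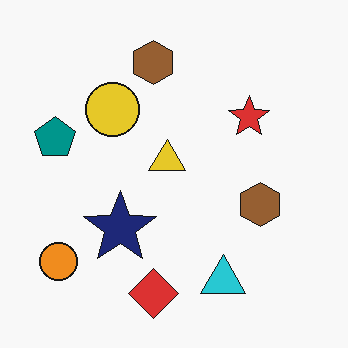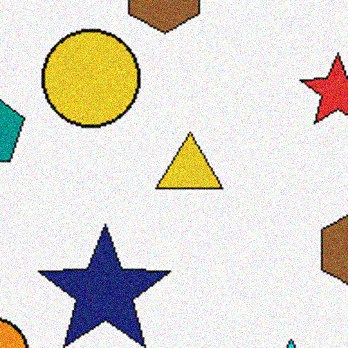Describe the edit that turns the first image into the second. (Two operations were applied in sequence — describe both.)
Cropped to a noticeably smaller region and rescaled, then degraded with visible gaussian noise.

The visible shapes are larger and the field of view is narrower; shapes near the original edges may be partly or wholly outside the frame — a crop-and-rescale. Random speckle covers the whole image, including the flat background.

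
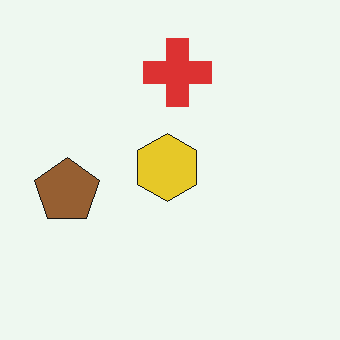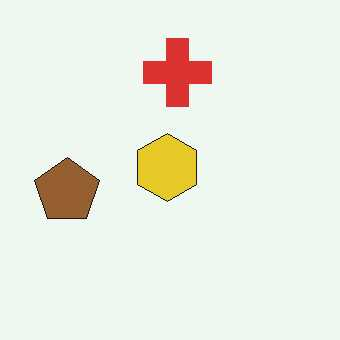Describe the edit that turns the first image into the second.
It was JPEG-compressed with visible artifacts.

Blocky 8×8 compression artifacts appear around shape edges and the flat background shows ringing — characteristic JPEG degradation.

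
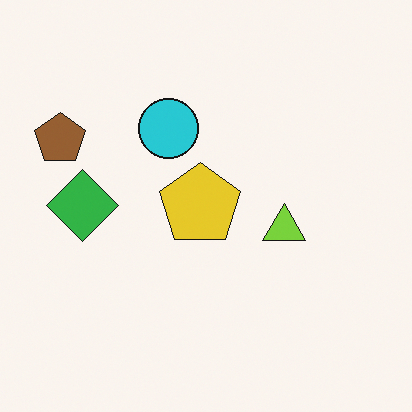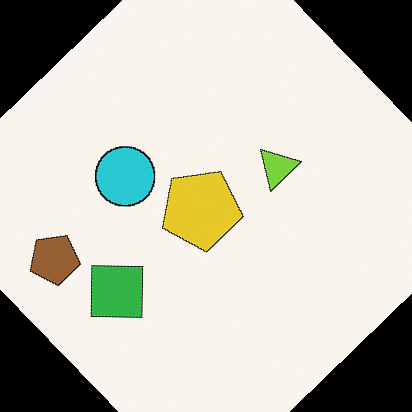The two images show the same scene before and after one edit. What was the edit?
The image was rotated counter-clockwise by a large amount — several tens of degrees.

Every shape is tilted by the same angle and the image corners show triangular fill wedges — a whole-image rotation by a non-right angle.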